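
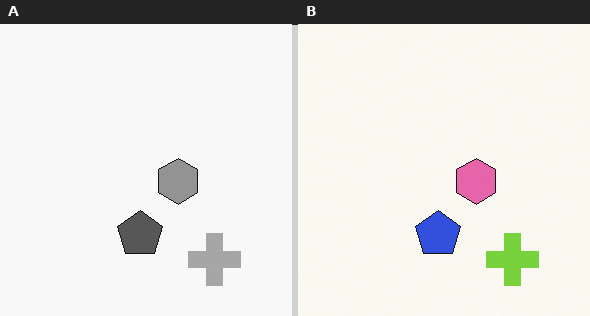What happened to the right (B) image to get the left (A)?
The image was converted to grayscale.

All color is removed — every shape is now a shade of grey.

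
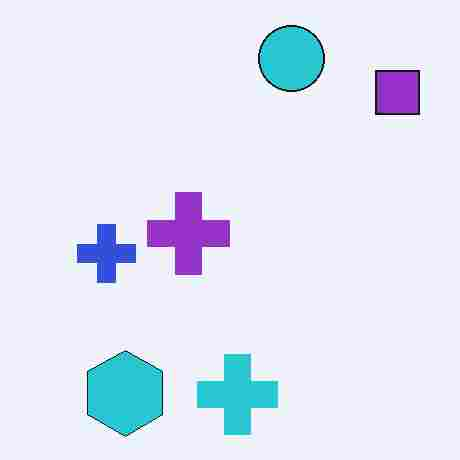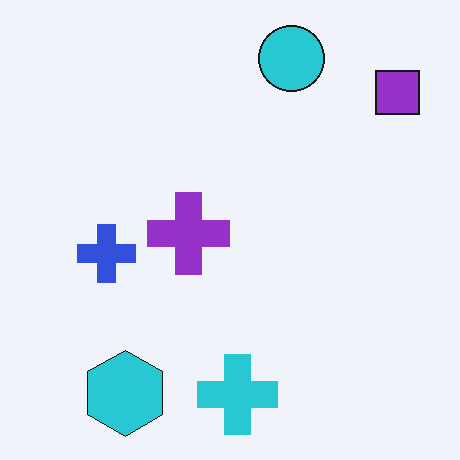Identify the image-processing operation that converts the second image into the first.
Degraded with heavy JPEG compression.

Blocky 8×8 compression artifacts appear around shape edges and the flat background shows ringing — characteristic JPEG degradation.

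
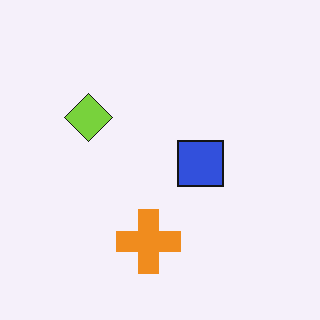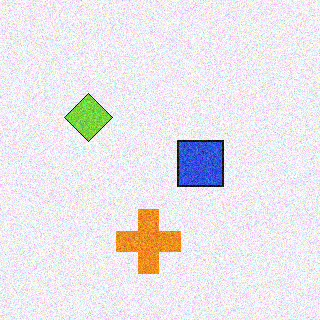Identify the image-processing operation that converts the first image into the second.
This is the original image degraded with moderate additive noise.

Random speckle covers the whole image, including the flat background.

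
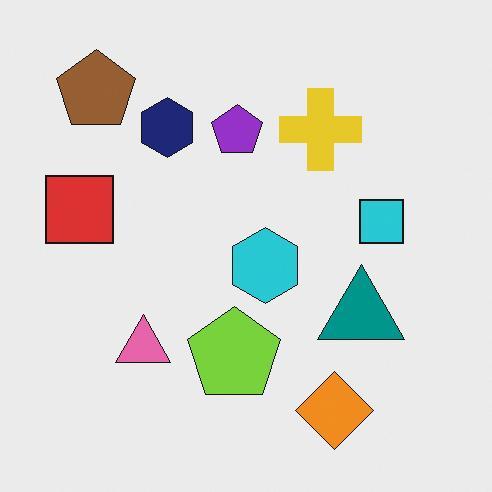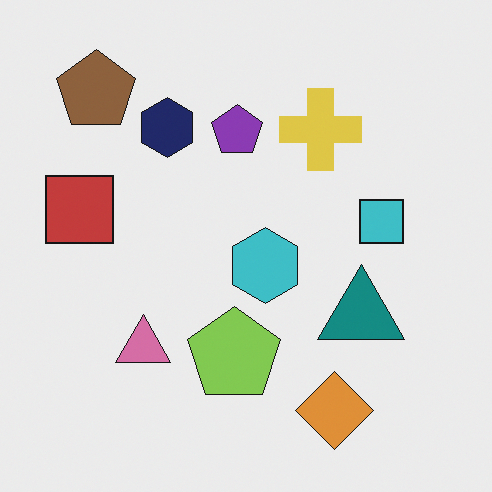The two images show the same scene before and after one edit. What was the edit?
It was slightly desaturated.

All colors are more muted and greyish — a global saturation change.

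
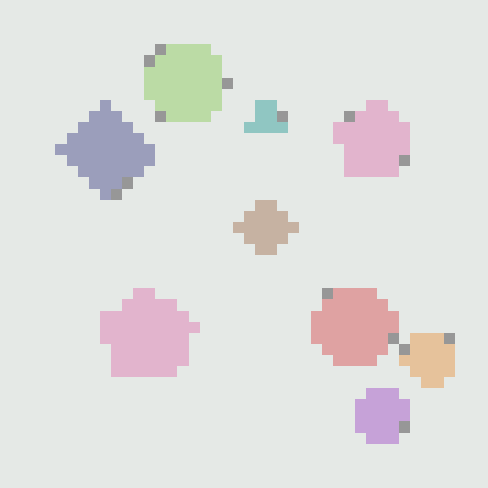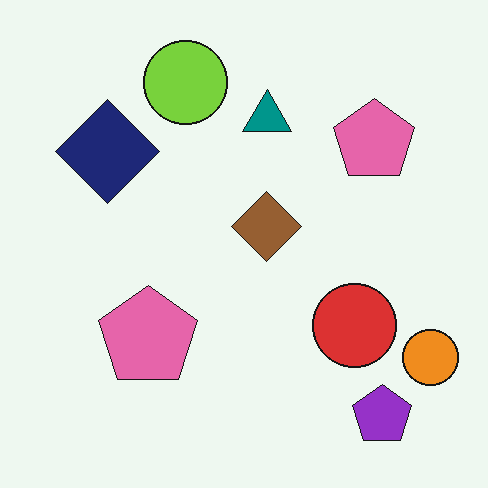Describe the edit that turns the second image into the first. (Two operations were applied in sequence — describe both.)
The first image is the second heavily pixelated into large blocks, then washed out (contrast reduced).

Shapes are reduced to large square blocks; fine edges and outlines are lost — a downscale-then-upscale (mosaic) effect. Tones are pushed toward mid-grey across the whole image — a global contrast change.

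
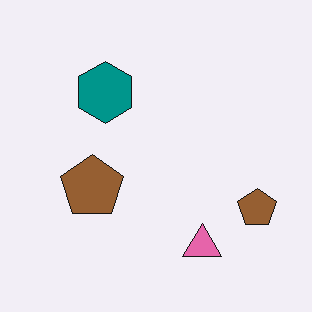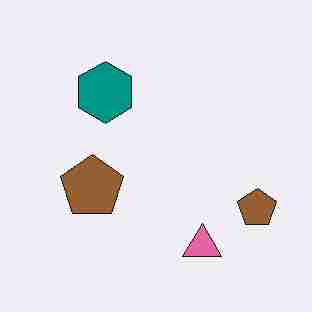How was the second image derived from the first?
The transformation is: heavily JPEG-compressed with obvious blocking artifacts.

Blocky 8×8 compression artifacts appear around shape edges and the flat background shows ringing — characteristic JPEG degradation.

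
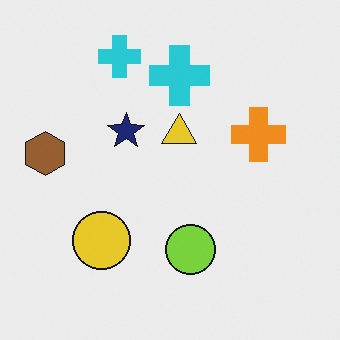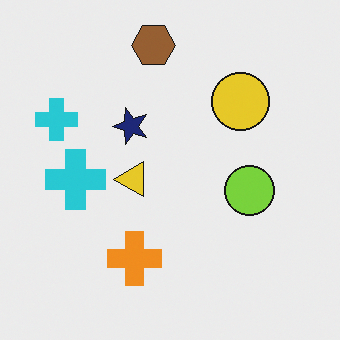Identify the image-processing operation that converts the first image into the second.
The second image is the first transposed (reflected across the top-left ↔ bottom-right diagonal).

Shapes have swapped their row and column positions — what was in the top-right is now in the bottom-left — a diagonal reflection.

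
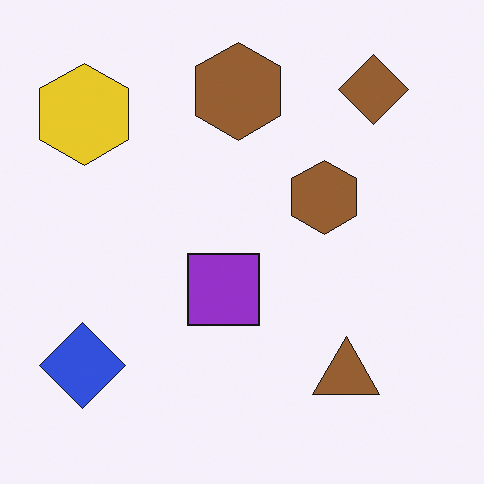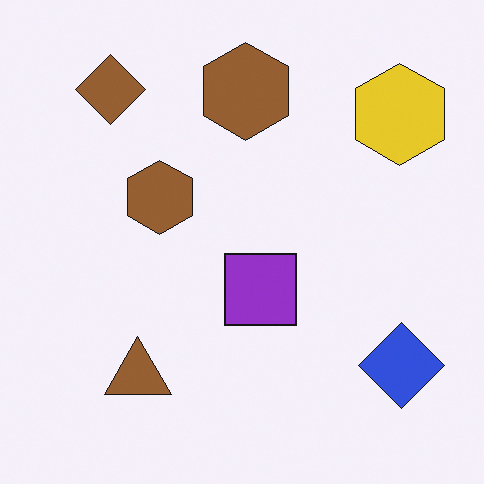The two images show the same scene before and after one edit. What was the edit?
This is the original image flipped horizontally (left ↔ right).

The blue diamond is in the bottom-left of the first image and the bottom-right of the second — shapes on opposite sides of the vertical midline have swapped in a mirror flip.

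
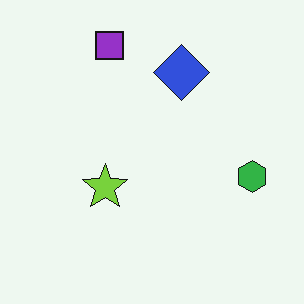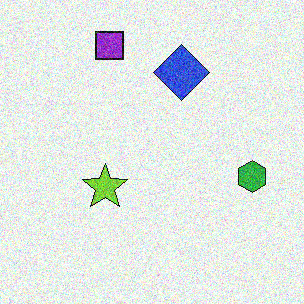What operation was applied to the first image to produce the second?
This is the original image degraded with strong gaussian noise.

Random speckle covers the whole image, including the flat background.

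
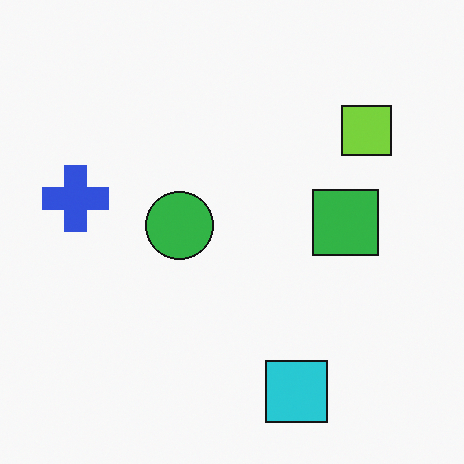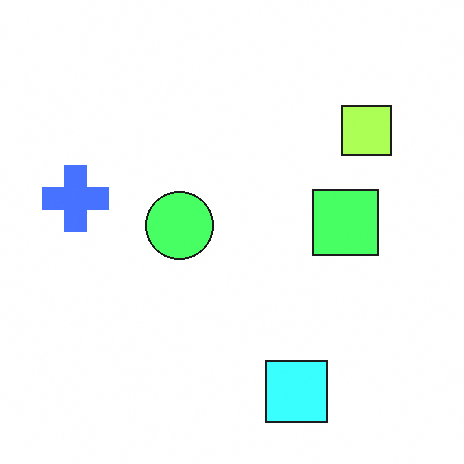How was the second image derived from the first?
The image was noticeably brightened.

Every pixel — background and shapes alike — is uniformly brightened.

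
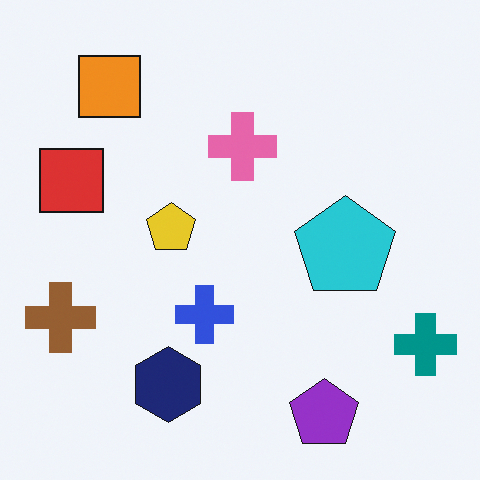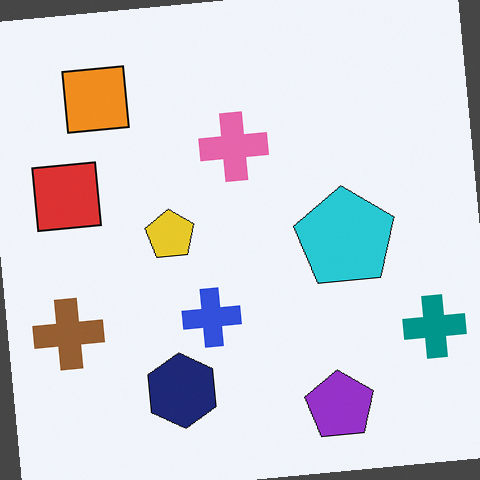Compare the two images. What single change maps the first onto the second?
The transformation is: rotated counter-clockwise by a slight angle.

Every shape is tilted by the same angle and the image corners show triangular fill wedges — a whole-image rotation by a non-right angle.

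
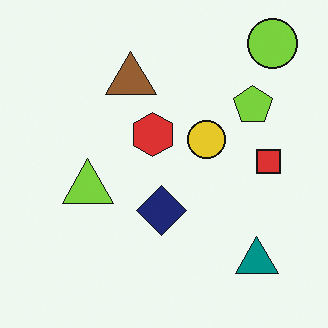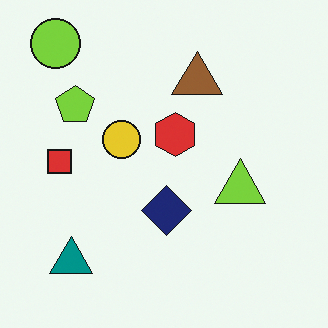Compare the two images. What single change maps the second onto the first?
The image was flipped horizontally (left ↔ right).

The lime circle is in the top-left of the second image and the top-right of the first — shapes on opposite sides of the vertical midline have swapped in a mirror flip.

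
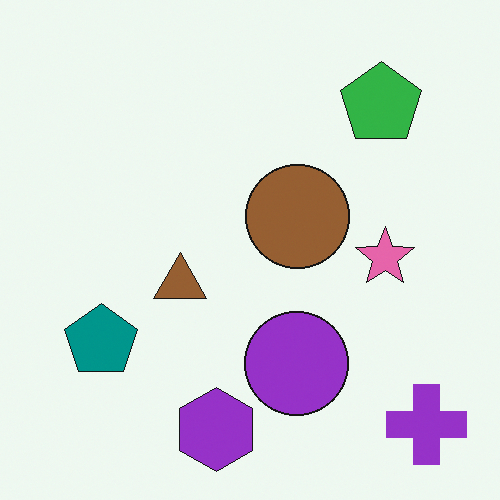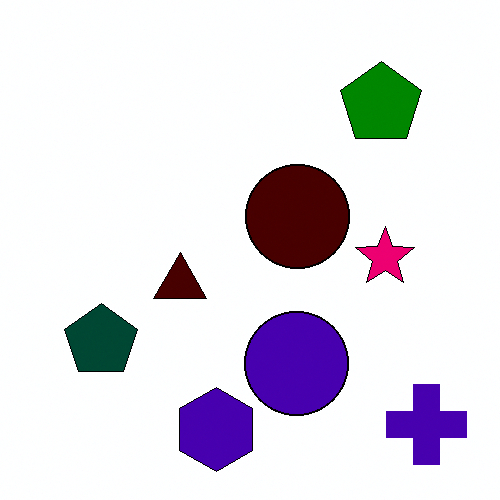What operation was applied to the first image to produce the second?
Given much higher contrast.

Tones are pushed away from mid-grey across the whole image — a global contrast change.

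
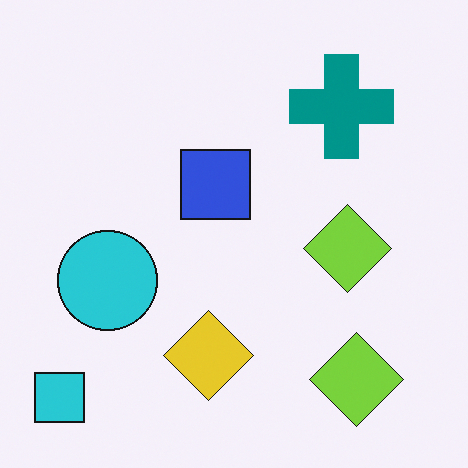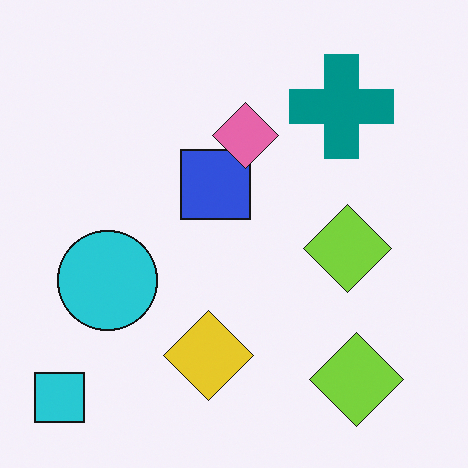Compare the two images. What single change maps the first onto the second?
This is the original image overlaid with an additional pink diamond.

A pink diamond appears in the second image that is absent from the first.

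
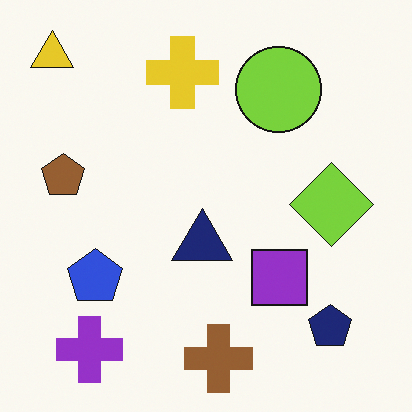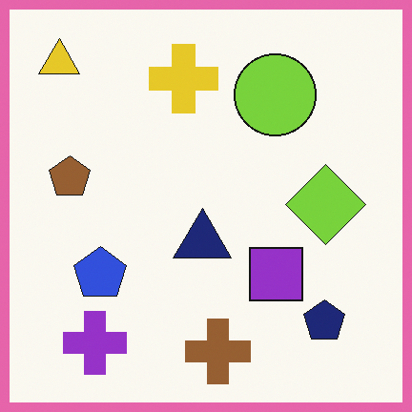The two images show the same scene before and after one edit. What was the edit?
The second image is the first framed with a pink border.

A solid pink frame runs around the edge of the second image, with the content slightly shrunk inside it.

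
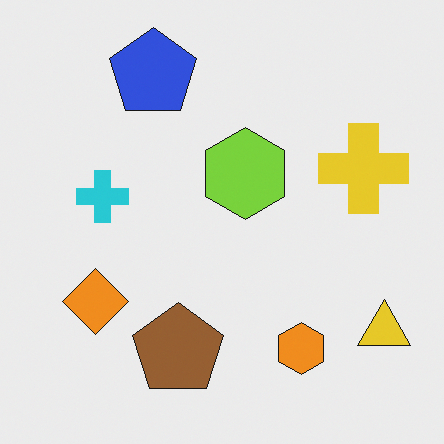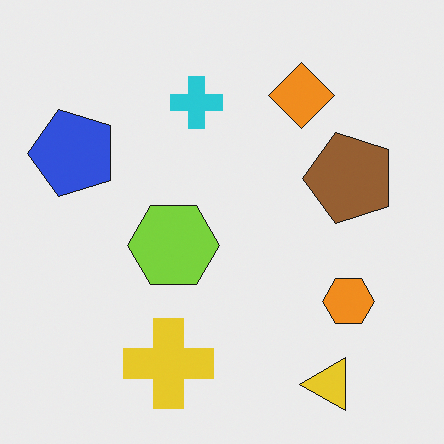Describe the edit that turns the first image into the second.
The transformation is: transposed (reflected across the top-left ↔ bottom-right diagonal).

Shapes have swapped their row and column positions — what was in the top-right is now in the bottom-left — a diagonal reflection.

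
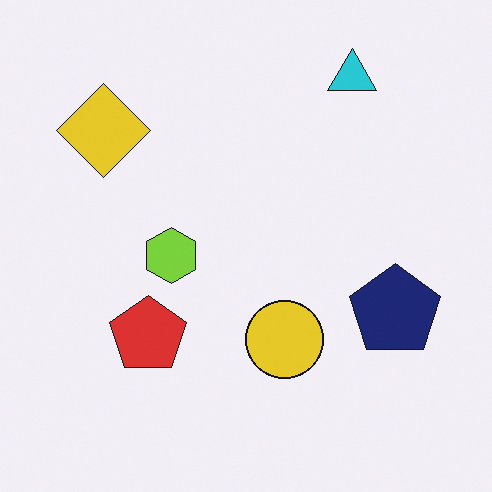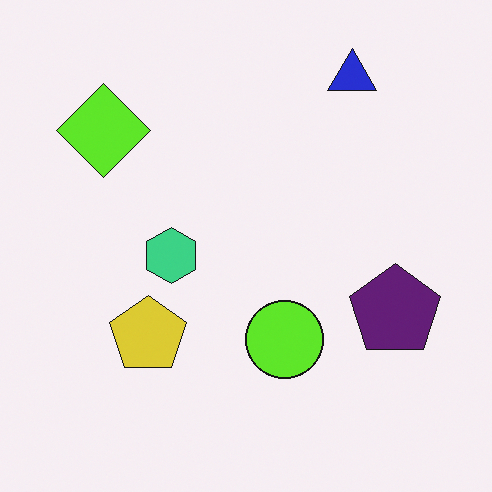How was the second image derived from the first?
The second image is the first hue-shifted slightly.

Every shape's color has rotated by the same amount around the hue wheel — a uniform hue shift.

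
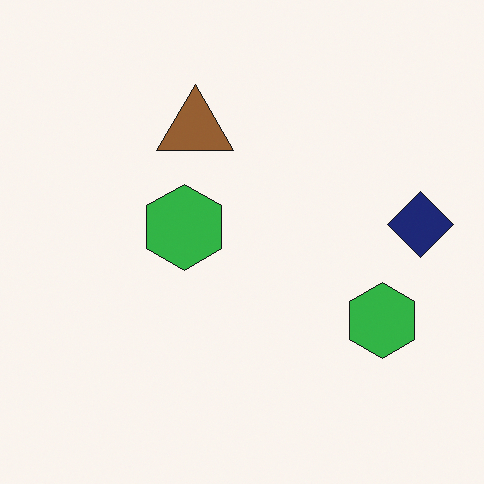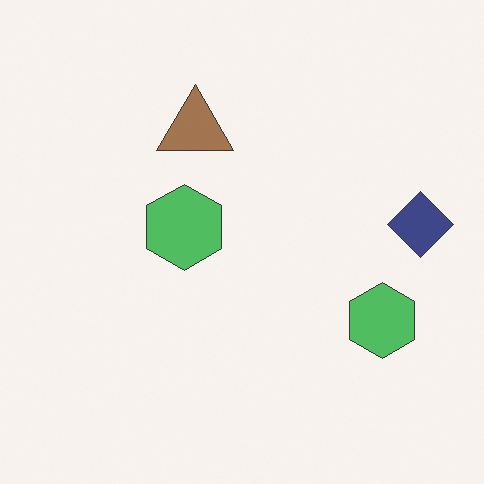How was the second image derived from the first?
The transformation is: given slightly reduced contrast.

Tones are pushed toward mid-grey across the whole image — a global contrast change.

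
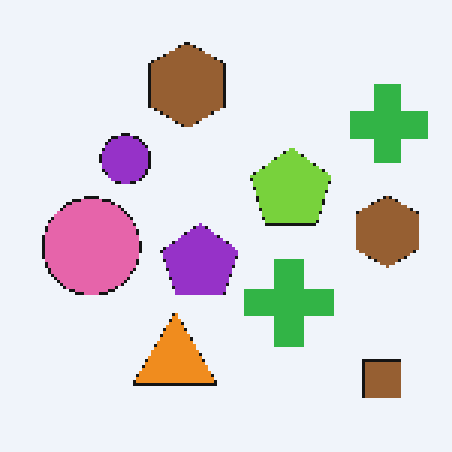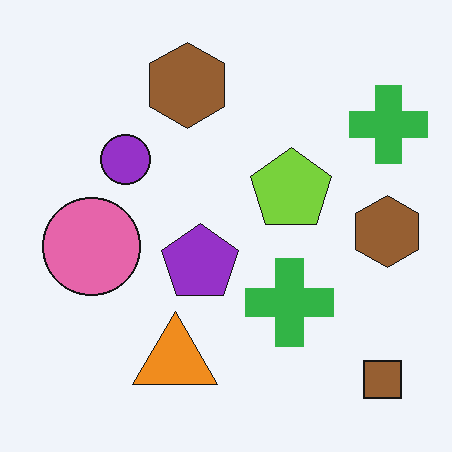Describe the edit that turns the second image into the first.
The first image is the second mildly pixelated.

Shapes are reduced to large square blocks; fine edges and outlines are lost — a downscale-then-upscale (mosaic) effect.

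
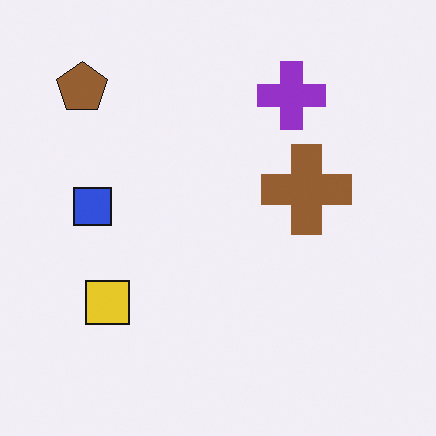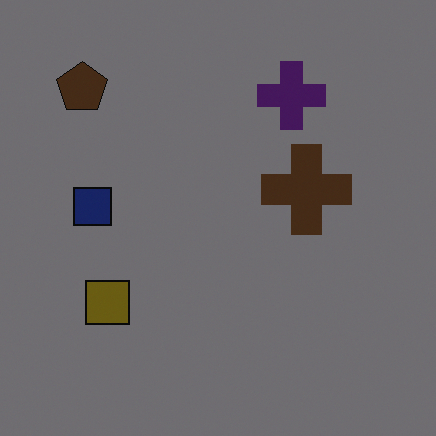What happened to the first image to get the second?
It was noticeably darkened.

Every pixel — background and shapes alike — is uniformly darkened.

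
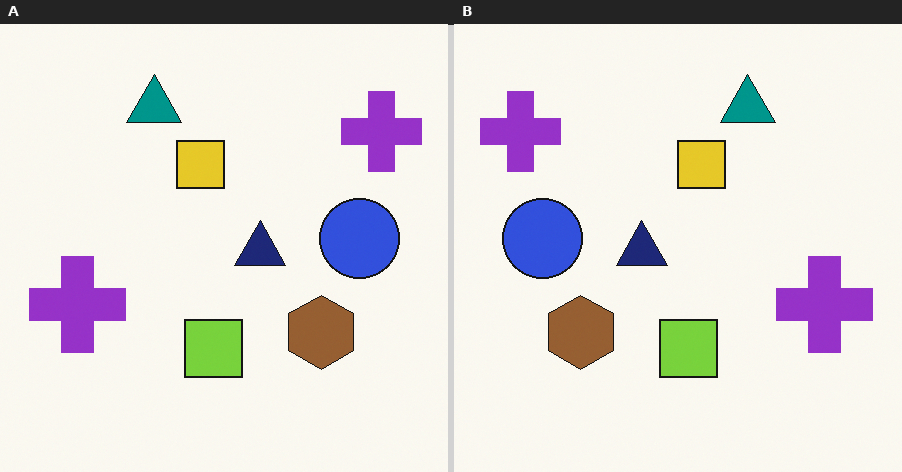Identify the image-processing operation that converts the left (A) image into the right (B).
It was flipped horizontally (left ↔ right).

The blue circle is in the right of the left (A) image and the left of the right (B) — shapes on opposite sides of the vertical midline have swapped in a mirror flip.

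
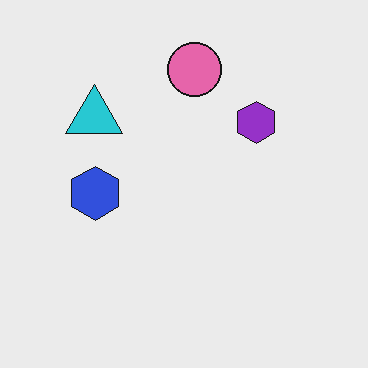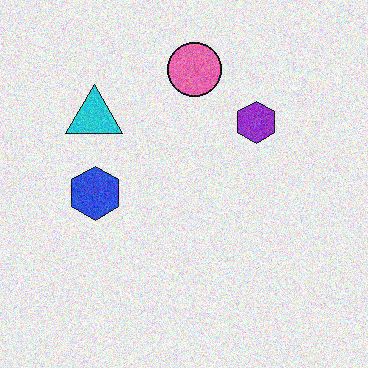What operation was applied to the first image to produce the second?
The transformation is: degraded with visible gaussian noise.

Random speckle covers the whole image, including the flat background.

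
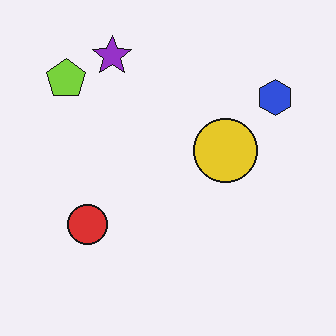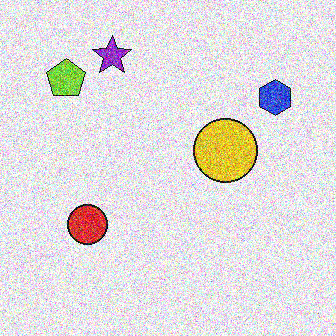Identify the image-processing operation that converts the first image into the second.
Degraded with a thick layer of grain.

Random speckle covers the whole image, including the flat background.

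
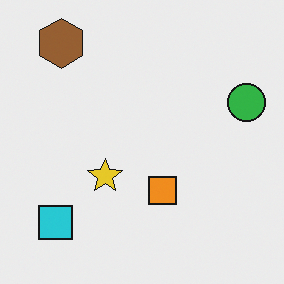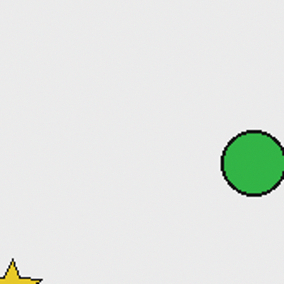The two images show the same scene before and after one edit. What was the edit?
The image was cropped tightly and scaled back up.

The visible shapes are larger and the field of view is narrower; shapes near the original edges may be partly or wholly outside the frame — a crop-and-rescale.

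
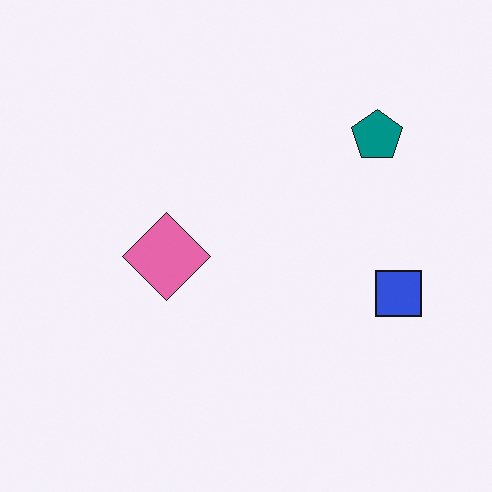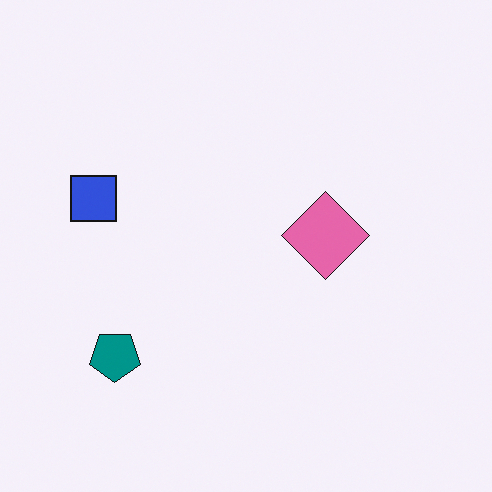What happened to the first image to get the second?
The second image is the first rotated 180°.

The teal pentagon sits in the top-right of the first image and the bottom-left of the second — consistent with a whole-image 180° rotation.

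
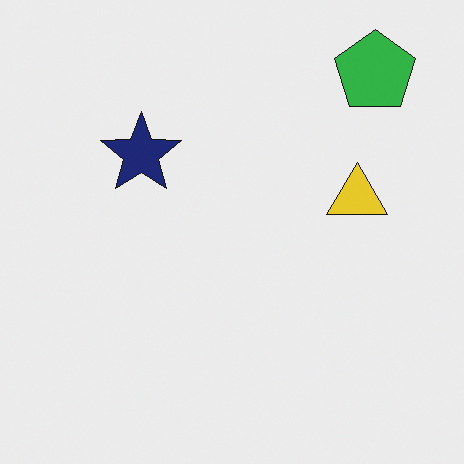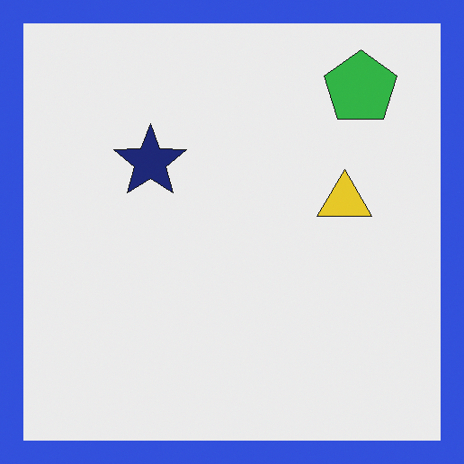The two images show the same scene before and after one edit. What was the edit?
This is the original image framed with a blue border.

A solid blue frame runs around the edge of the second image, with the content slightly shrunk inside it.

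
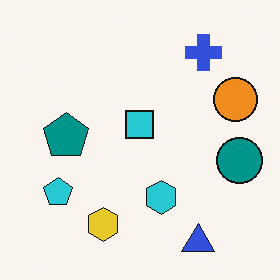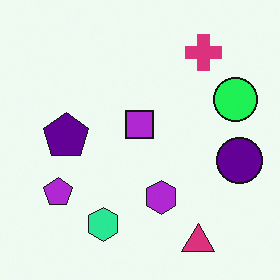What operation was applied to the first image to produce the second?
The transformation is: hue-shifted by a moderate amount.

Every shape's color has rotated by the same amount around the hue wheel — a uniform hue shift.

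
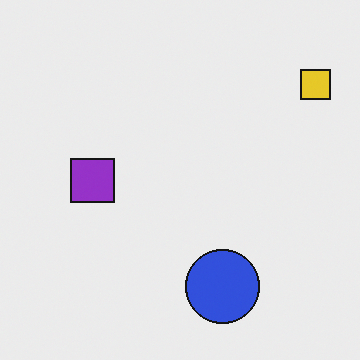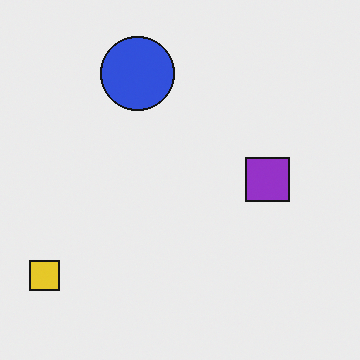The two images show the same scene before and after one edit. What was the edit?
The image was rotated 180°.

The yellow square sits in the top-right of the first image and the bottom-left of the second — consistent with a whole-image 180° rotation.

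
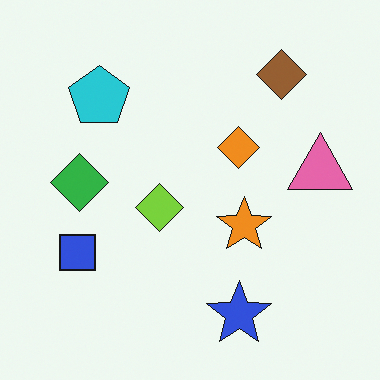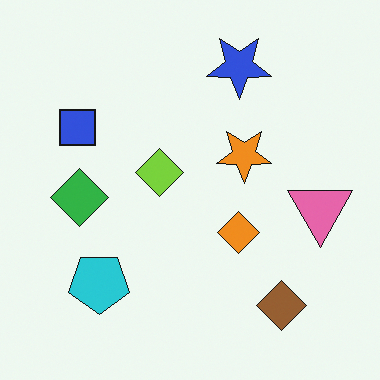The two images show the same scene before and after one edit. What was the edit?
The transformation is: flipped vertically (top ↔ bottom).

The blue star is in the bottom of the first image and the top of the second — shapes on opposite sides of the horizontal midline have swapped in a mirror flip.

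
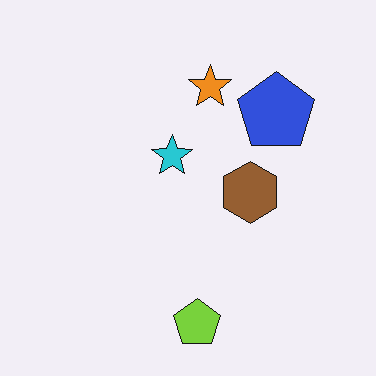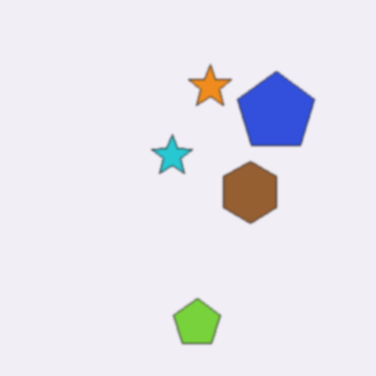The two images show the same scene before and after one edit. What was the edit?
This is the original image lightly blurred.

Shape edges and outlines are uniformly softened across the whole image.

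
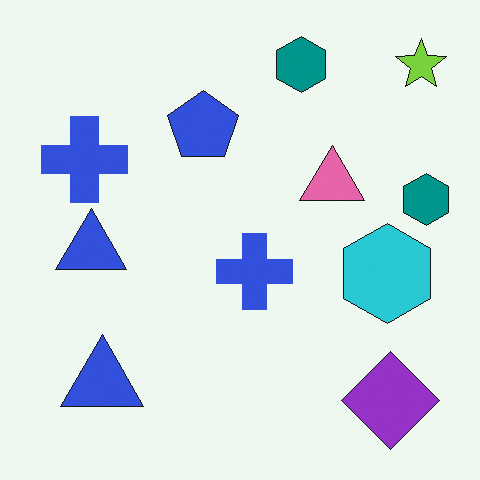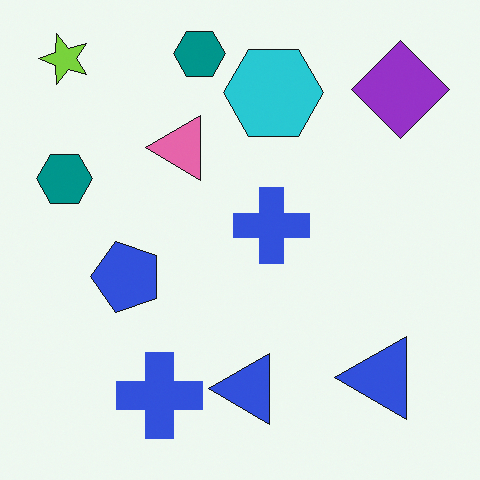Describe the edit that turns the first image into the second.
The second image is the first rotated 90° counter-clockwise.

The lime star sits in the top-right of the first image and the top-left of the second — consistent with a whole-image 90° counter-clockwise rotation.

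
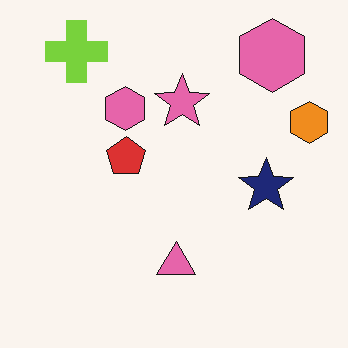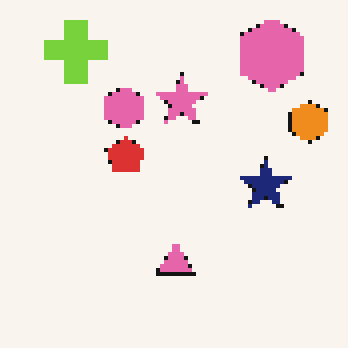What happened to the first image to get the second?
The transformation is: lightly pixelated (a mild mosaic effect).

Shapes are reduced to large square blocks; fine edges and outlines are lost — a downscale-then-upscale (mosaic) effect.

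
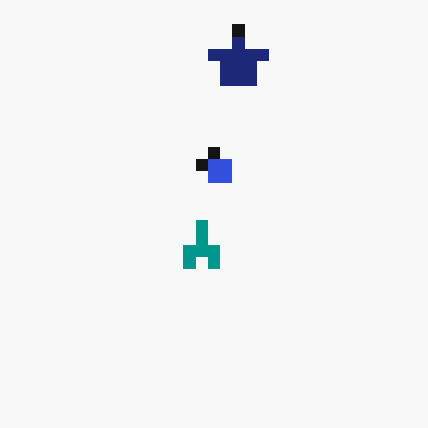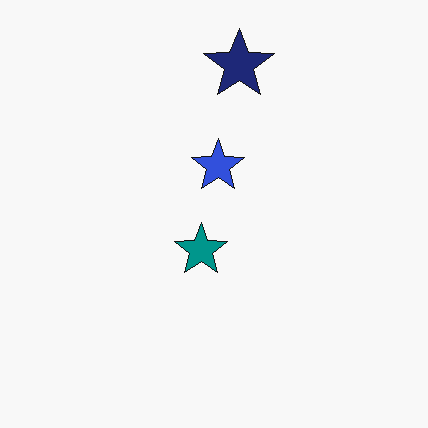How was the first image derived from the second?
This is the original image coarsely pixelated.

Shapes are reduced to large square blocks; fine edges and outlines are lost — a downscale-then-upscale (mosaic) effect.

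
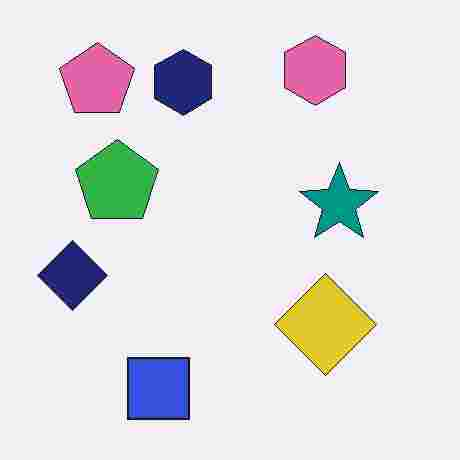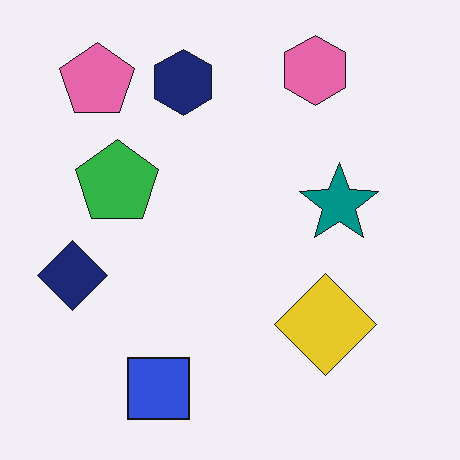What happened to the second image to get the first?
The image was degraded with heavy JPEG compression.

Blocky 8×8 compression artifacts appear around shape edges and the flat background shows ringing — characteristic JPEG degradation.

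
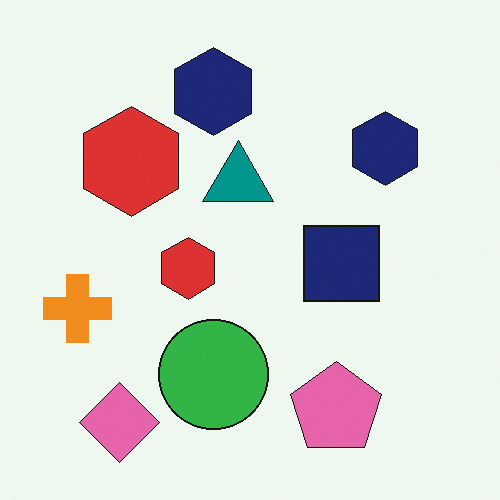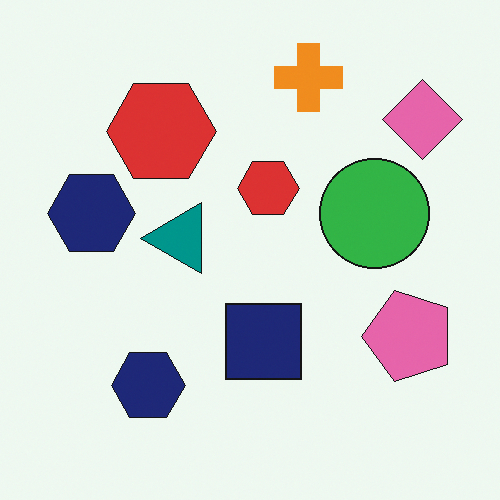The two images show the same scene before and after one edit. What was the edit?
Transposed (reflected across the top-left ↔ bottom-right diagonal).

Shapes have swapped their row and column positions — what was in the top-right is now in the bottom-left — a diagonal reflection.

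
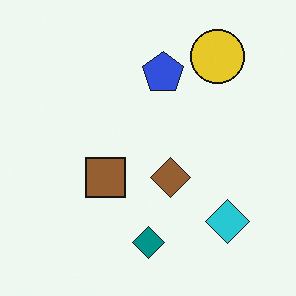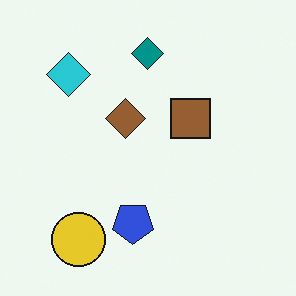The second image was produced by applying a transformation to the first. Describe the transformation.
Rotated 180°.

The yellow circle sits in the top-right of the first image and the bottom-left of the second — consistent with a whole-image 180° rotation.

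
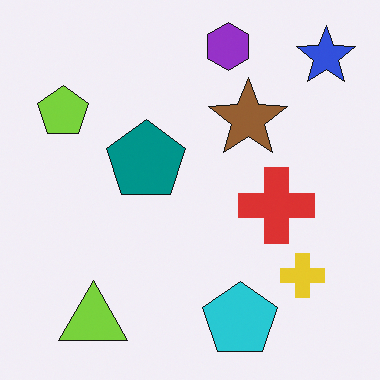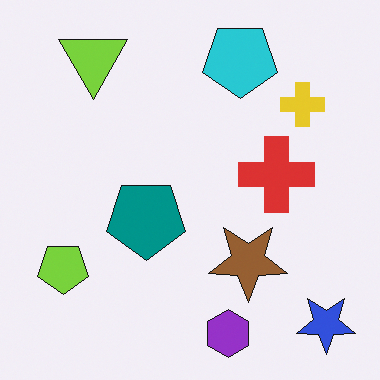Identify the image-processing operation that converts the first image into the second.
The second image is the first flipped vertically (top ↔ bottom).

The purple hexagon is in the top of the first image and the bottom of the second — shapes on opposite sides of the horizontal midline have swapped in a mirror flip.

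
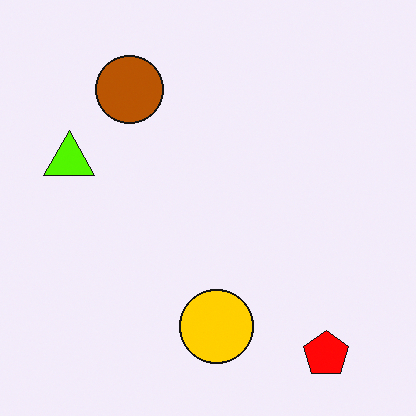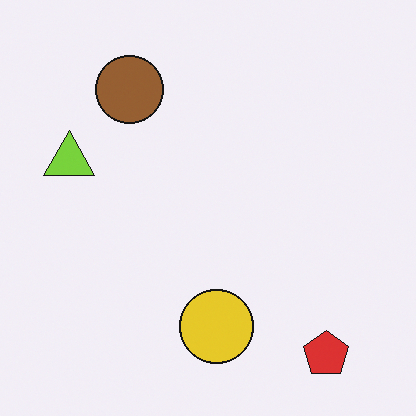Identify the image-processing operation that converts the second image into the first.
The transformation is: made much more vivid (saturation change).

All colors are more vivid — a global saturation change.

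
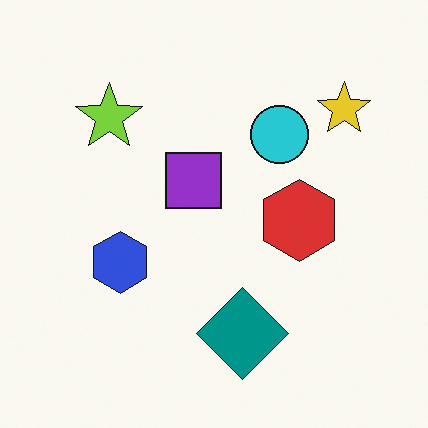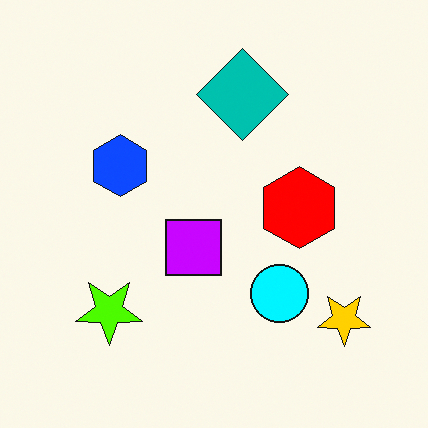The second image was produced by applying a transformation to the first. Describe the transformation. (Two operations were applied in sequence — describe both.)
The transformation is: flipped vertically (top ↔ bottom), then made much more vivid (saturation change).

The teal diamond is in the bottom of the first image and the top of the second — shapes on opposite sides of the horizontal midline have swapped in a mirror flip. All colors are more vivid — a global saturation change.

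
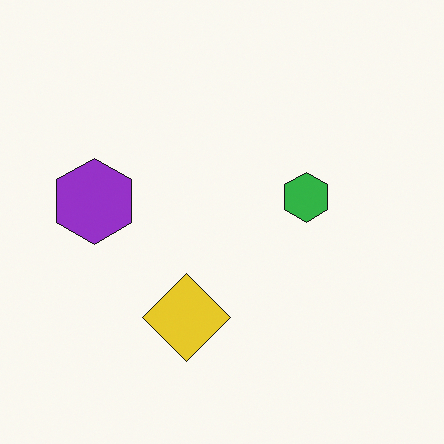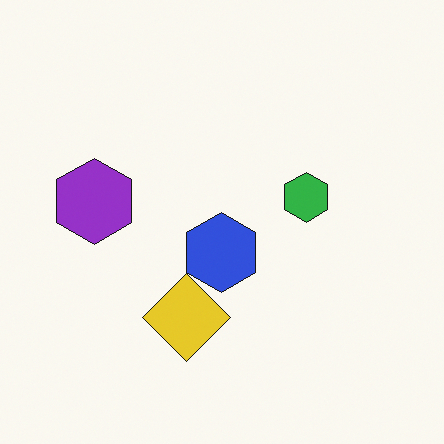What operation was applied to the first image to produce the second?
Overlaid with an additional blue hexagon.

A blue hexagon appears in the second image that is absent from the first.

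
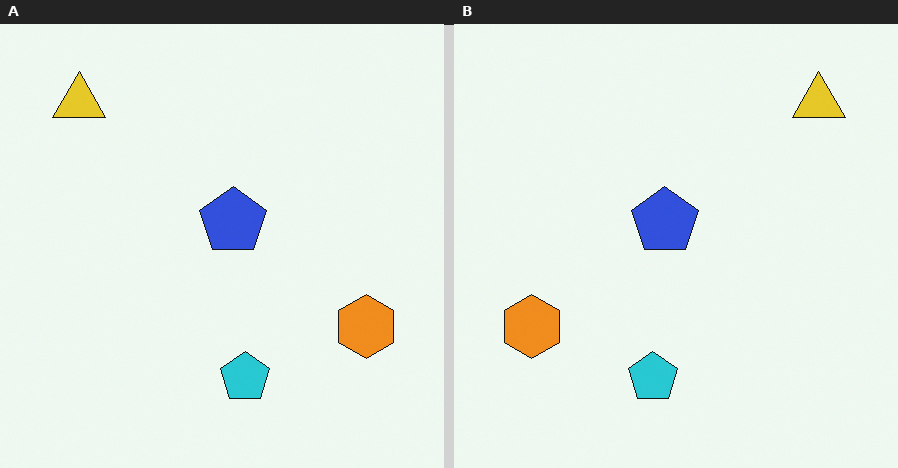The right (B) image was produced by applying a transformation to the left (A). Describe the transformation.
Flipped horizontally (left ↔ right).

The orange hexagon is in the bottom-right of the left (A) image and the bottom-left of the right (B) — shapes on opposite sides of the vertical midline have swapped in a mirror flip.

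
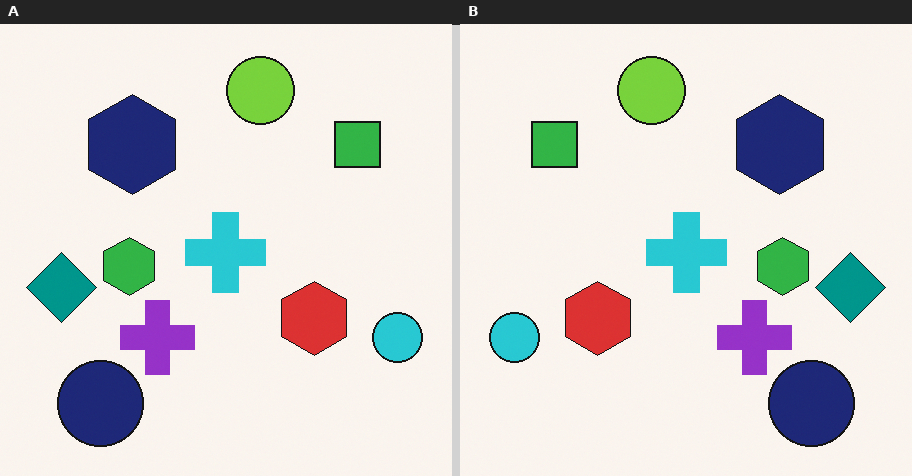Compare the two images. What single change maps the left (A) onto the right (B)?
This is the original image flipped horizontally (left ↔ right).

The cyan circle is in the bottom-right of the left (A) image and the bottom-left of the right (B) — shapes on opposite sides of the vertical midline have swapped in a mirror flip.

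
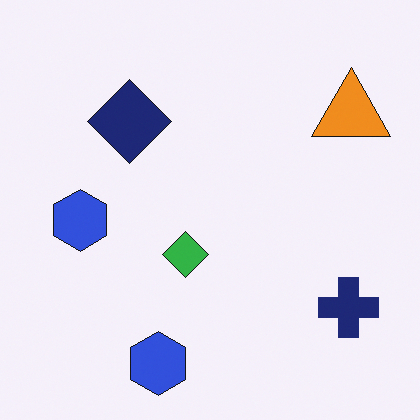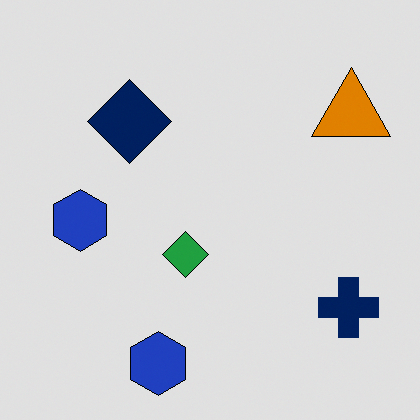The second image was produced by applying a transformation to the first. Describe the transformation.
This is the original image posterized to a reduced palette.

Each flat color has snapped to a coarser quantized level — most visibly, the near-white background has dropped to a flat grey.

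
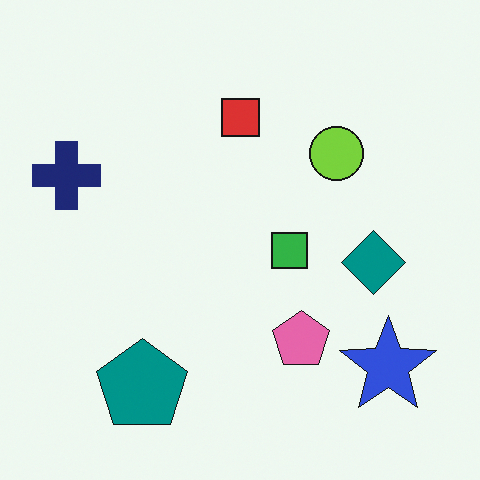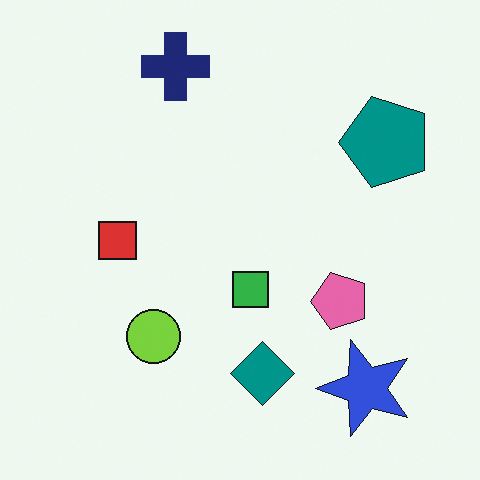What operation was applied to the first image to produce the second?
This is the original image transposed (reflected across the top-left ↔ bottom-right diagonal).

Shapes have swapped their row and column positions — what was in the top-right is now in the bottom-left — a diagonal reflection.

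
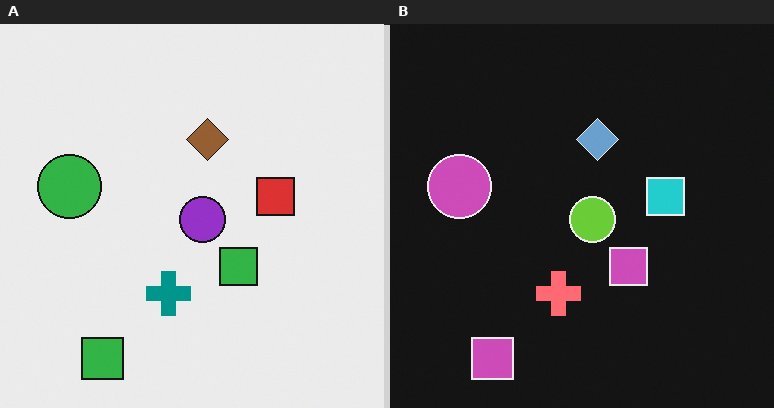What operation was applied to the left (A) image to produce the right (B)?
It was color-inverted (negative).

The light background has become dark and every shape's color is its complement — a photographic negative.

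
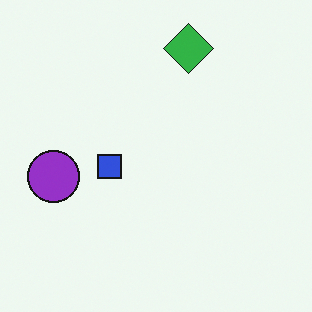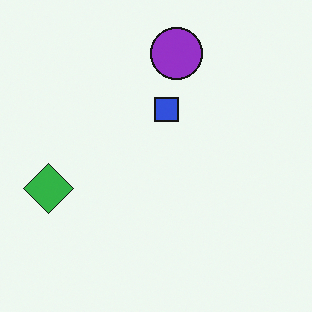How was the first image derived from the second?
The image was transposed (reflected across the top-left ↔ bottom-right diagonal).

Shapes have swapped their row and column positions — what was in the top-right is now in the bottom-left — a diagonal reflection.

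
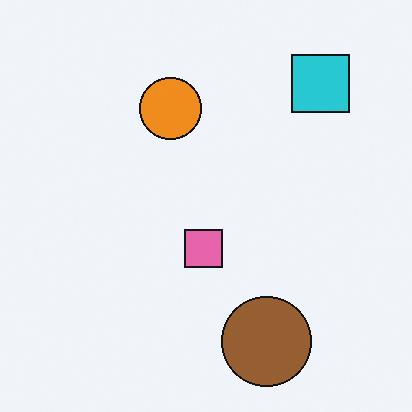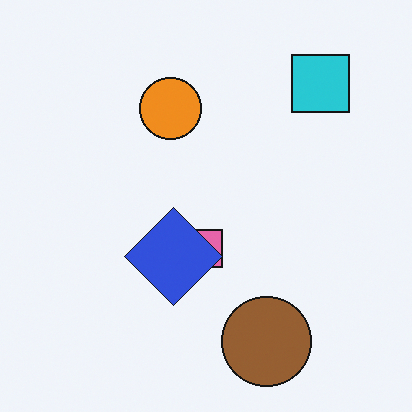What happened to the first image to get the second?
Overlaid with an additional blue diamond.

A blue diamond appears in the second image that is absent from the first.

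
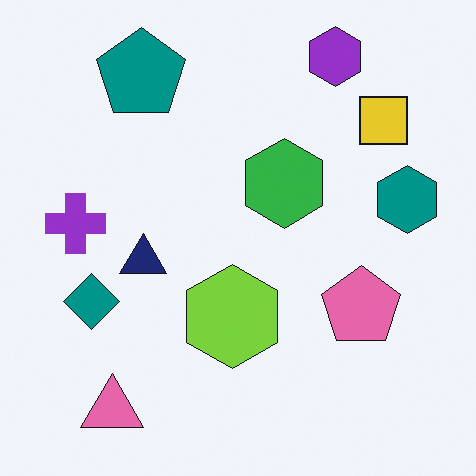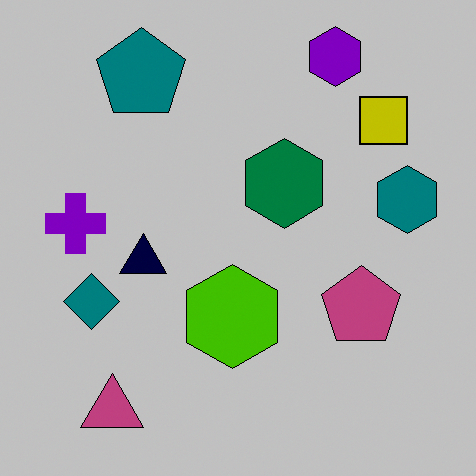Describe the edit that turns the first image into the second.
The second image is the first aggressively posterized.

Each flat color has snapped to a coarser quantized level — most visibly, the near-white background has dropped to a flat grey.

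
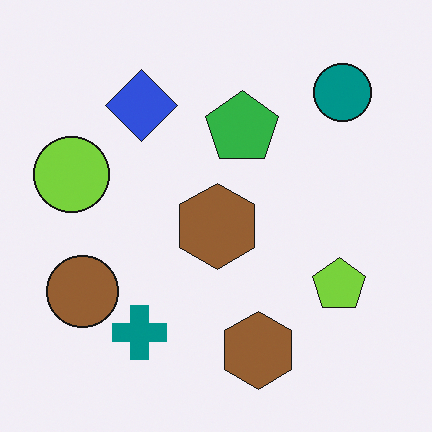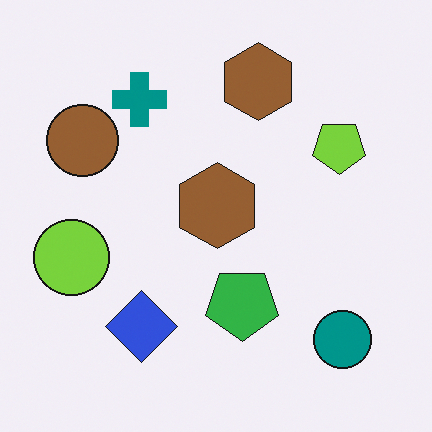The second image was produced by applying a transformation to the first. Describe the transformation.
This is the original image flipped vertically (top ↔ bottom).

The teal circle is in the top-right of the first image and the bottom-right of the second — shapes on opposite sides of the horizontal midline have swapped in a mirror flip.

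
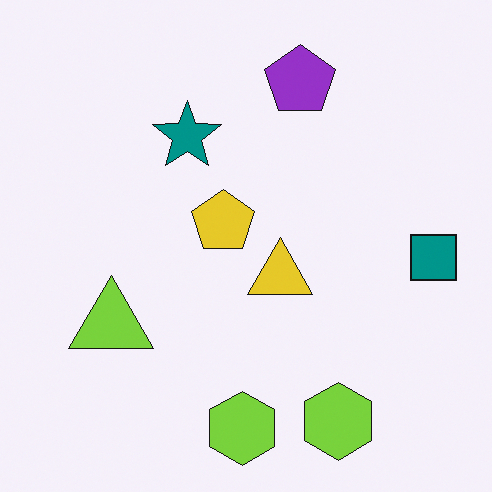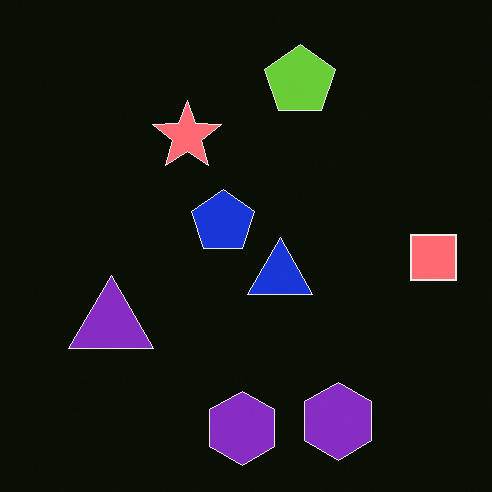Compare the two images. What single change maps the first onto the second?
The image was color-inverted (negative).

The light background has become dark and every shape's color is its complement — a photographic negative.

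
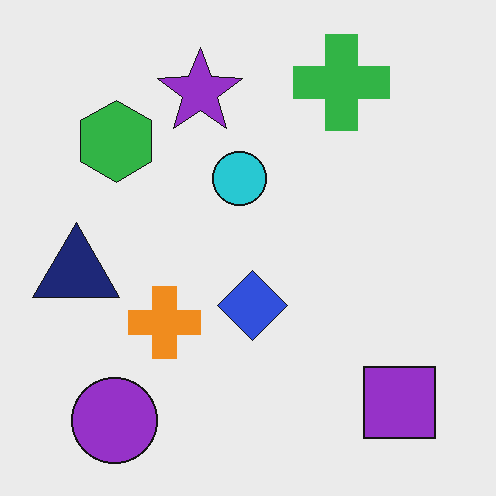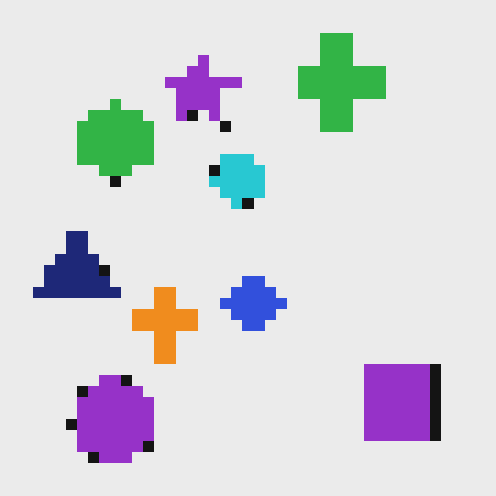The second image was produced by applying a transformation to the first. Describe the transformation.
This is the original image coarsely pixelated.

Shapes are reduced to large square blocks; fine edges and outlines are lost — a downscale-then-upscale (mosaic) effect.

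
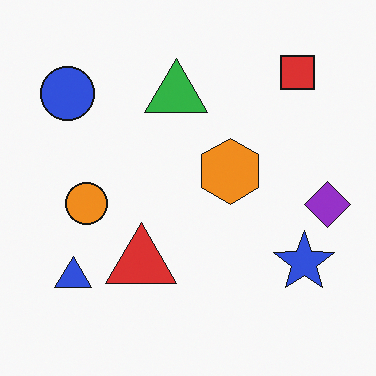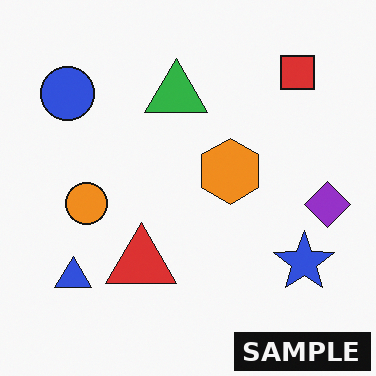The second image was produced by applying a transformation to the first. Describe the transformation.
The transformation is: watermarked with the text "SAMPLE" in the lower-right corner.

A dark label reading "SAMPLE" appears in the lower-right corner.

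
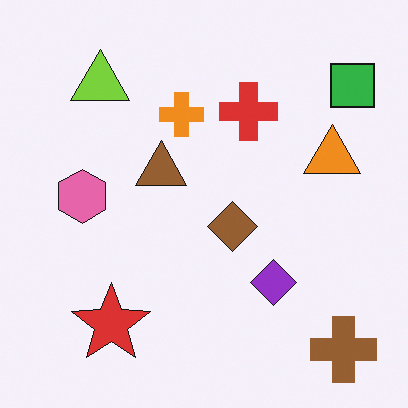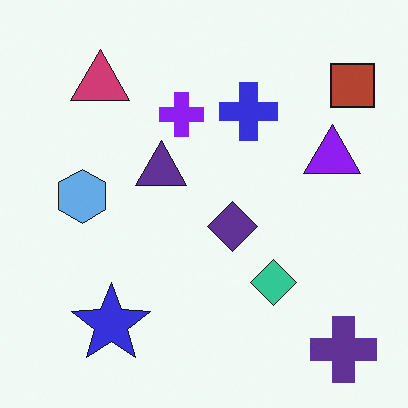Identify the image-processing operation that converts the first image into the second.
The image was hue-shifted by a large amount.

Every shape's color has rotated by the same amount around the hue wheel — a uniform hue shift.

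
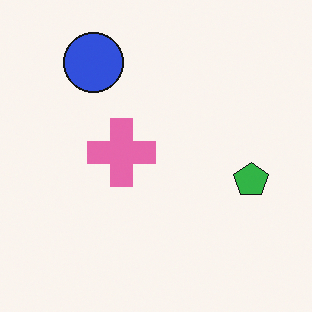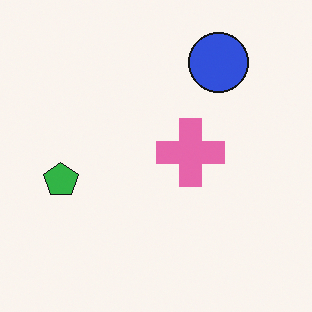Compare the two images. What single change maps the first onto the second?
The second image is the first flipped horizontally (left ↔ right).

The green pentagon is in the right of the first image and the left of the second — shapes on opposite sides of the vertical midline have swapped in a mirror flip.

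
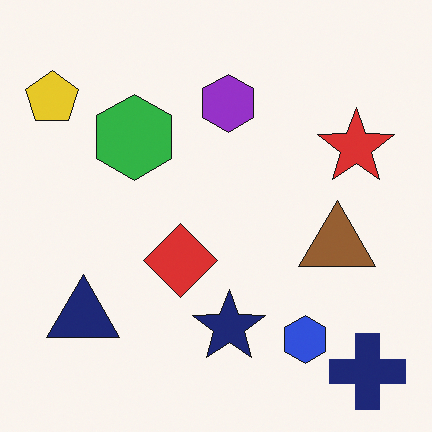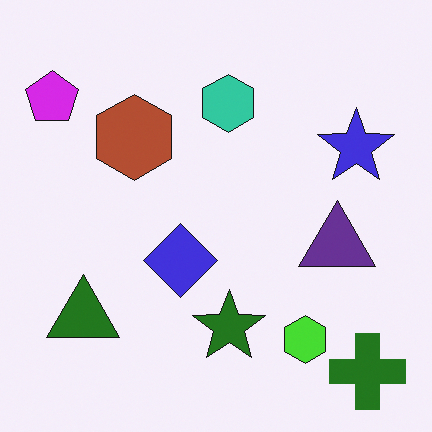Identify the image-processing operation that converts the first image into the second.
The transformation is: hue-shifted through roughly half the color wheel.

Every shape's color has rotated by the same amount around the hue wheel — a uniform hue shift.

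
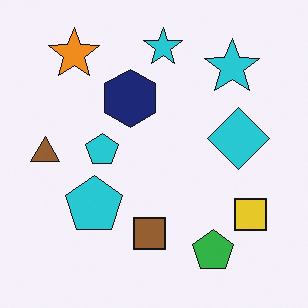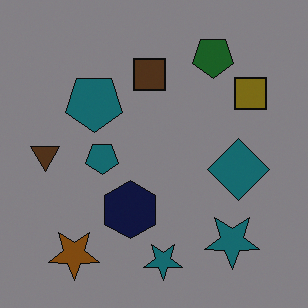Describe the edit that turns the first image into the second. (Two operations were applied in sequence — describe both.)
The transformation is: flipped vertically (top ↔ bottom), then noticeably darkened.

The orange star is in the top-left of the first image and the bottom-left of the second — shapes on opposite sides of the horizontal midline have swapped in a mirror flip. Every pixel — background and shapes alike — is uniformly darkened.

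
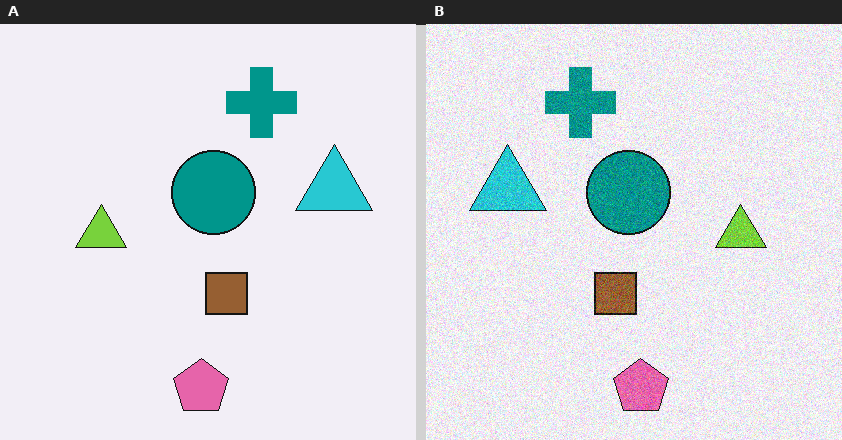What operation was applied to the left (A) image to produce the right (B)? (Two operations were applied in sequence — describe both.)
The image was flipped horizontally (left ↔ right), then degraded with visible gaussian noise.

The cyan triangle is in the right of the left (A) image and the left of the right (B) — shapes on opposite sides of the vertical midline have swapped in a mirror flip. Random speckle covers the whole image, including the flat background.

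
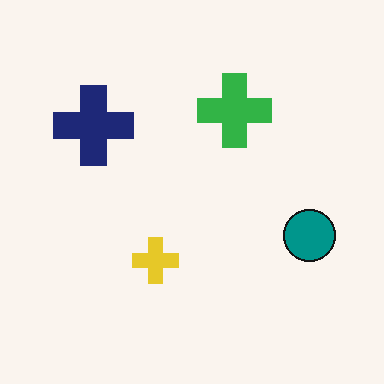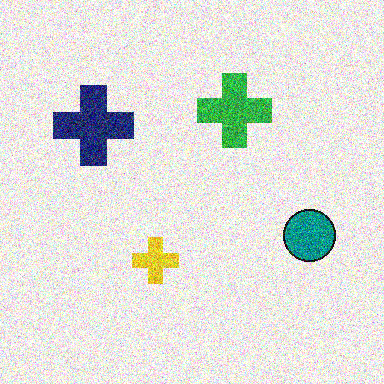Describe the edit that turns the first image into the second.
Degraded with heavy additive noise.

Random speckle covers the whole image, including the flat background.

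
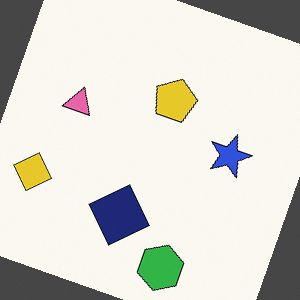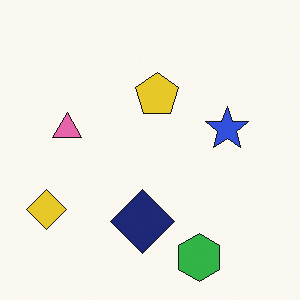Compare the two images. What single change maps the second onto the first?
This is the original image rotated clockwise by a moderate amount.

Every shape is tilted by the same angle and the image corners show triangular fill wedges — a whole-image rotation by a non-right angle.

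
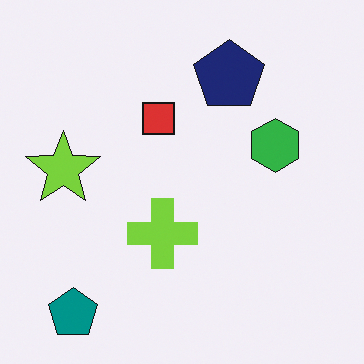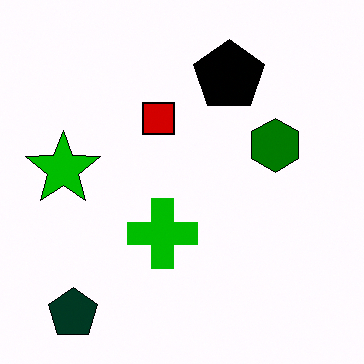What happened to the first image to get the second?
The transformation is: boosted in contrast.

Tones are pushed away from mid-grey across the whole image — a global contrast change.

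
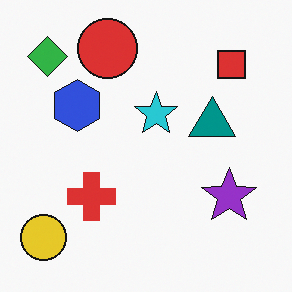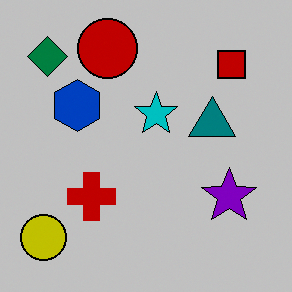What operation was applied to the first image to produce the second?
The transformation is: aggressively posterized.

Each flat color has snapped to a coarser quantized level — most visibly, the near-white background has dropped to a flat grey.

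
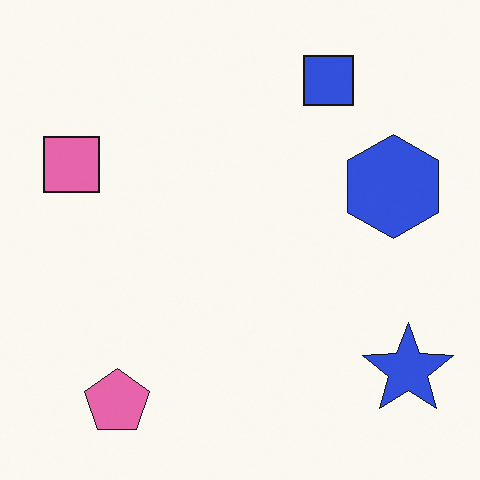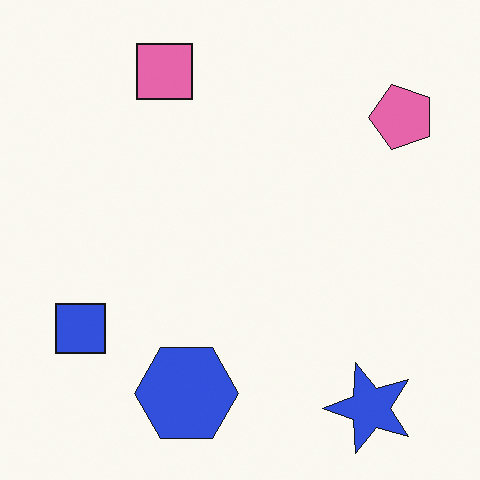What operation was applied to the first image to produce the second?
This is the original image transposed (reflected across the top-left ↔ bottom-right diagonal).

Shapes have swapped their row and column positions — what was in the top-right is now in the bottom-left — a diagonal reflection.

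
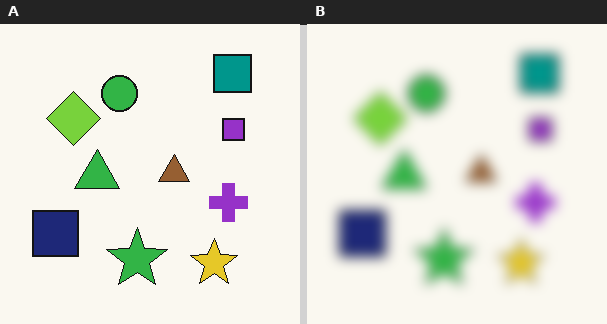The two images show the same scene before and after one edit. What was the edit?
Heavily blurred.

Shape edges and outlines are uniformly softened across the whole image.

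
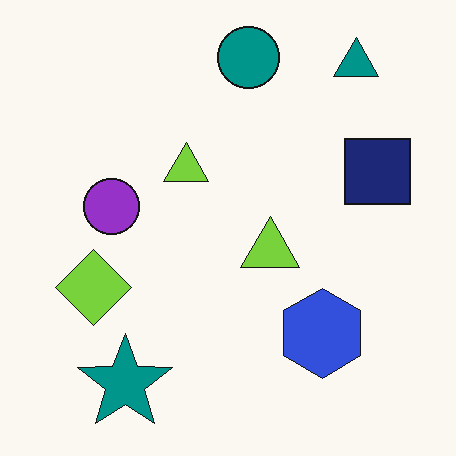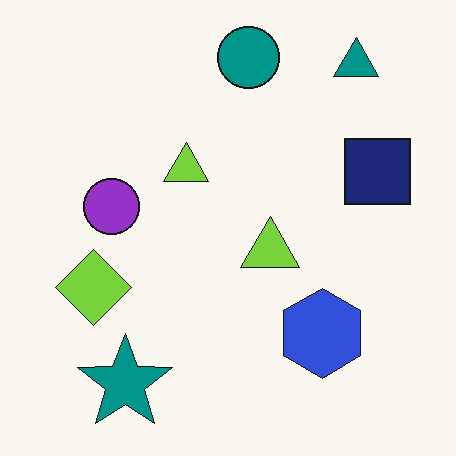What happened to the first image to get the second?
JPEG-compressed with visible artifacts.

Blocky 8×8 compression artifacts appear around shape edges and the flat background shows ringing — characteristic JPEG degradation.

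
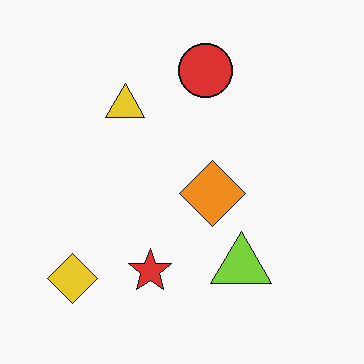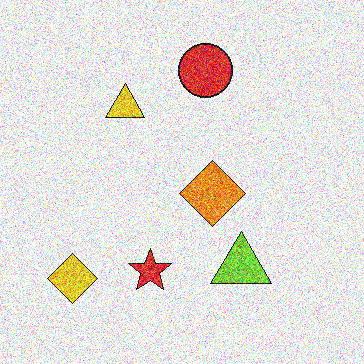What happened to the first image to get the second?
Degraded with a thick layer of grain.

Random speckle covers the whole image, including the flat background.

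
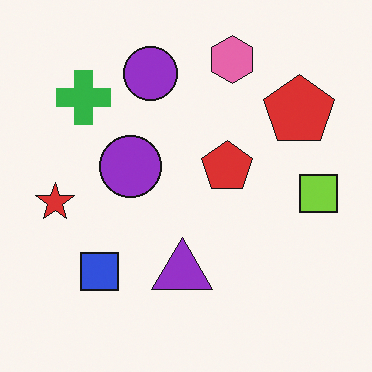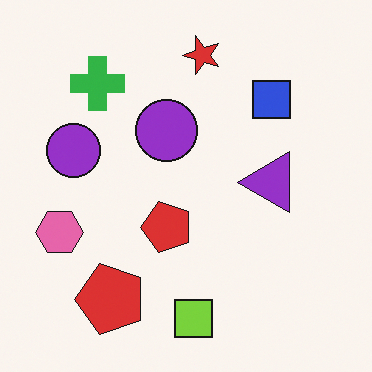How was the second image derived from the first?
It was transposed (reflected across the top-left ↔ bottom-right diagonal).

Shapes have swapped their row and column positions — what was in the top-right is now in the bottom-left — a diagonal reflection.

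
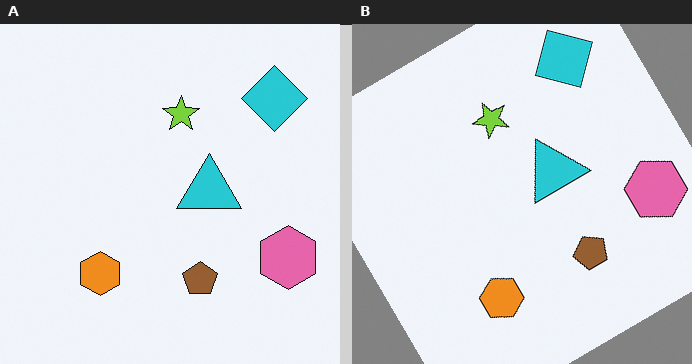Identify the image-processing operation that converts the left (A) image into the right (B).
The right (B) image is the left (A) rotated counter-clockwise by a large amount — several tens of degrees.

Every shape is tilted by the same angle and the image corners show triangular fill wedges — a whole-image rotation by a non-right angle.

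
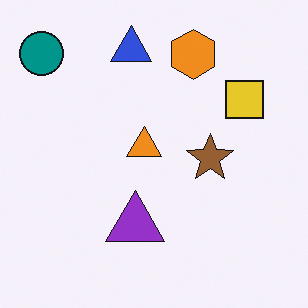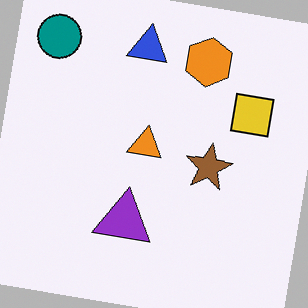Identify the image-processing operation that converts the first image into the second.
This is the original image rotated clockwise by a small amount.

Every shape is tilted by the same angle and the image corners show triangular fill wedges — a whole-image rotation by a non-right angle.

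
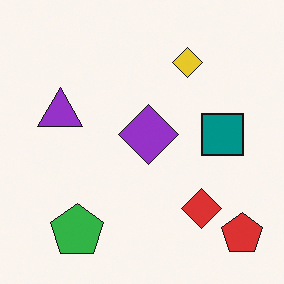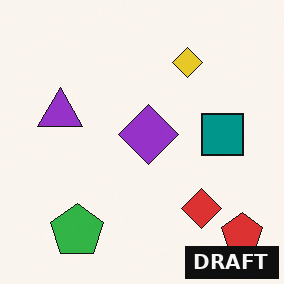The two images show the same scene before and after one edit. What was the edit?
This is the original image watermarked with the text "DRAFT" in the lower-right corner.

A dark label reading "DRAFT" appears in the lower-right corner.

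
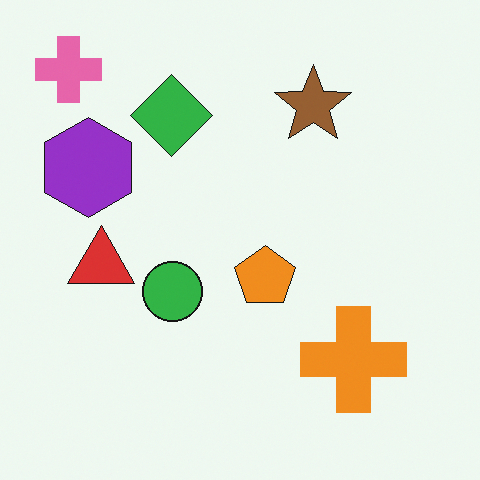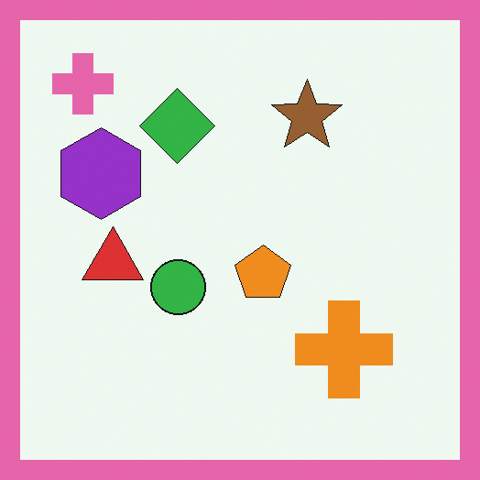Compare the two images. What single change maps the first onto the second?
This is the original image framed with a pink border.

A solid pink frame runs around the edge of the second image, with the content slightly shrunk inside it.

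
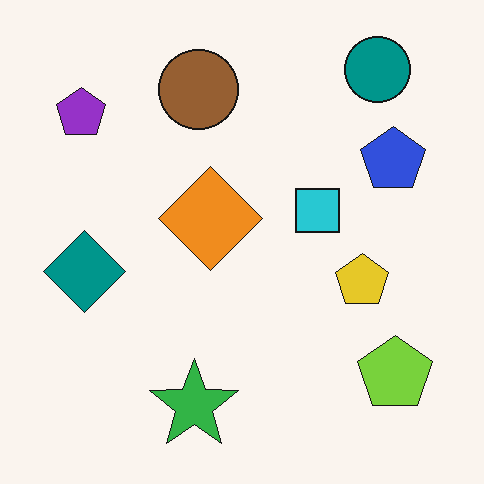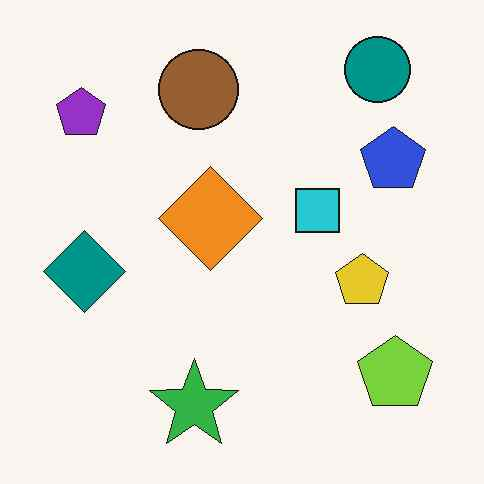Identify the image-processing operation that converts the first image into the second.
It was JPEG-compressed with visible artifacts.

Blocky 8×8 compression artifacts appear around shape edges and the flat background shows ringing — characteristic JPEG degradation.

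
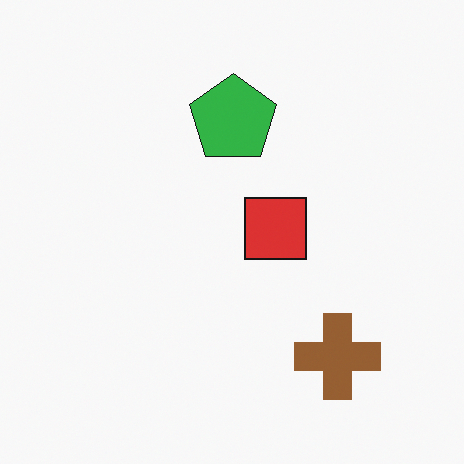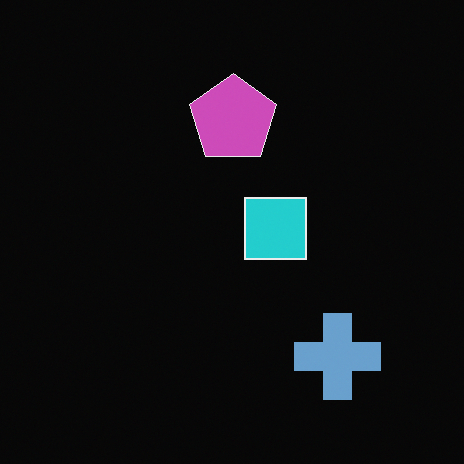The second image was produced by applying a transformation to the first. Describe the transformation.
The second image is the first color-inverted (negative).

The light background has become dark and every shape's color is its complement — a photographic negative.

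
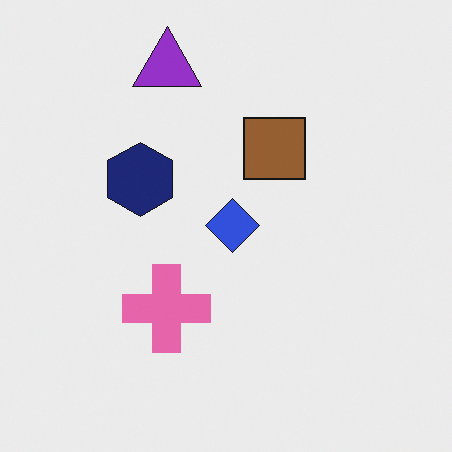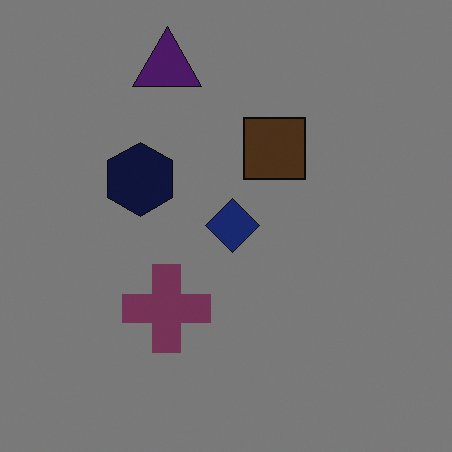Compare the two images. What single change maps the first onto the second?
This is the original image darkened a lot.

Every pixel — background and shapes alike — is uniformly darkened.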